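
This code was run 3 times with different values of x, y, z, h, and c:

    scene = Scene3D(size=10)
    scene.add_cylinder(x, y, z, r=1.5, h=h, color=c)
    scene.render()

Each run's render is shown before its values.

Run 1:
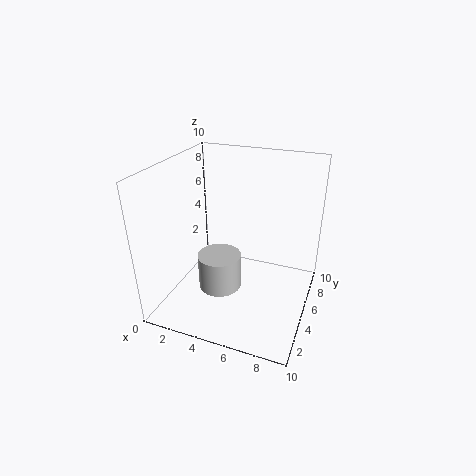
x = 4, y = 4, z = 1.5, h = 2.5, c = 'lightgray'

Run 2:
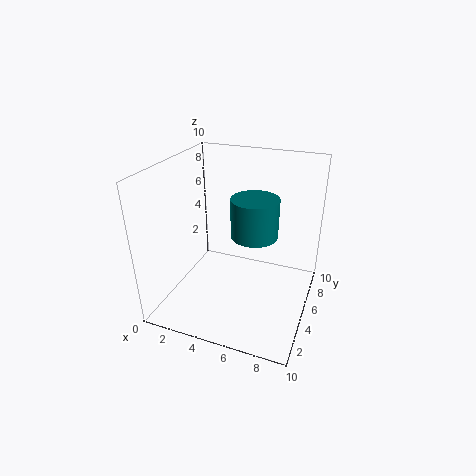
x = 6.5, y = 4, z = 6, h = 2.5, c = 'teal'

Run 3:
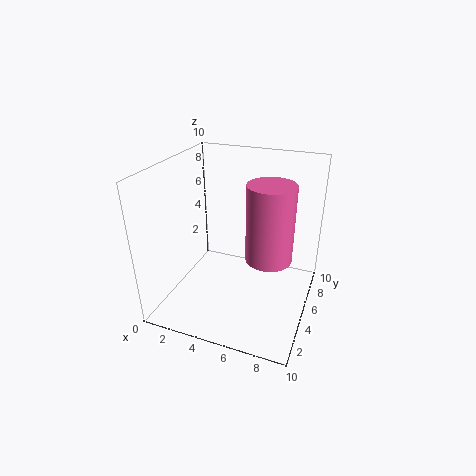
x = 7.5, y = 4, z = 4.5, h = 5, c = 'hotpink'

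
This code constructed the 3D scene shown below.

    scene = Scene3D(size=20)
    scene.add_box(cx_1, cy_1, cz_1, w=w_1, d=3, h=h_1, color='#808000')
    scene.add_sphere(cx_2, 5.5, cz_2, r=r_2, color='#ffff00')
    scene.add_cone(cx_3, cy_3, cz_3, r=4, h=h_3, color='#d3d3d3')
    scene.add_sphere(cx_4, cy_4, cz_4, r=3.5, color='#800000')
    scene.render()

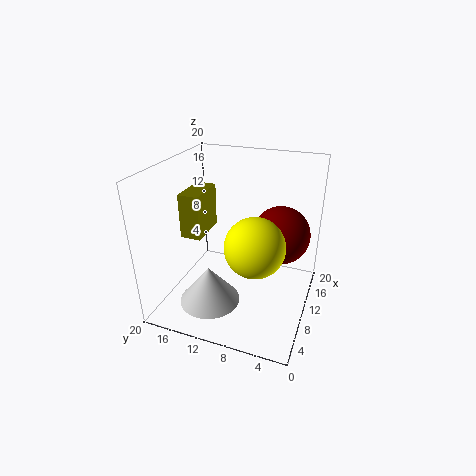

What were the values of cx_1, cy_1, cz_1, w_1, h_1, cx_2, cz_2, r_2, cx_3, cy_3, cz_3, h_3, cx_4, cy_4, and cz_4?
cx_1 = 9; cy_1 = 15.5; cz_1 = 9; w_1 = 6; h_1 = 6.5; cx_2 = 3.5; cz_2 = 13; r_2 = 3.5; cx_3 = 4.5; cy_3 = 12; cz_3 = 3; h_3 = 5; cx_4 = 7.5; cy_4 = 3.5; cz_4 = 13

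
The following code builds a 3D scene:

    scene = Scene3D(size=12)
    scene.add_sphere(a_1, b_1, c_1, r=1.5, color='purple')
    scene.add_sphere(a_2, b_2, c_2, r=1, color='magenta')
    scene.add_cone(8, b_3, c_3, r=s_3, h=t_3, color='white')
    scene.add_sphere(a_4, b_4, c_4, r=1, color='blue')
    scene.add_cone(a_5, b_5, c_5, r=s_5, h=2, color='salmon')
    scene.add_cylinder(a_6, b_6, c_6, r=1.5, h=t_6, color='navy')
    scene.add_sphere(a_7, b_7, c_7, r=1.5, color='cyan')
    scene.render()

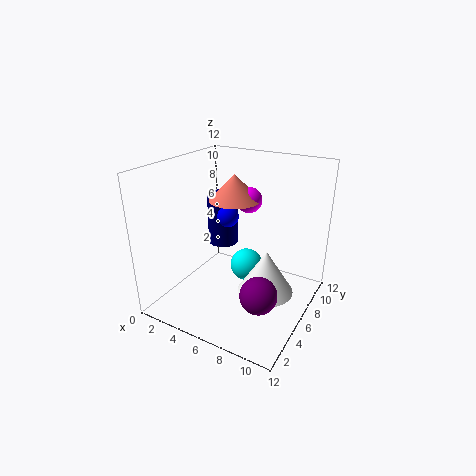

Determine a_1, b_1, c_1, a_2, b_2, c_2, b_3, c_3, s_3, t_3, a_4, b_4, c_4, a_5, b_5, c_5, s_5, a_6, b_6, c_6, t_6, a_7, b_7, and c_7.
a_1 = 9; b_1 = 4; c_1 = 2.5; a_2 = 7; b_2 = 6; c_2 = 9.5; b_3 = 7.5; c_3 = 0.5; s_3 = 2.5; t_3 = 4; a_4 = 3.5; b_4 = 8.5; c_4 = 6.5; a_5 = 6; b_5 = 5.5; c_5 = 9.5; s_5 = 2; a_6 = 2; b_6 = 10; c_6 = 3; t_6 = 5; a_7 = 5.5; b_7 = 8.5; c_7 = 2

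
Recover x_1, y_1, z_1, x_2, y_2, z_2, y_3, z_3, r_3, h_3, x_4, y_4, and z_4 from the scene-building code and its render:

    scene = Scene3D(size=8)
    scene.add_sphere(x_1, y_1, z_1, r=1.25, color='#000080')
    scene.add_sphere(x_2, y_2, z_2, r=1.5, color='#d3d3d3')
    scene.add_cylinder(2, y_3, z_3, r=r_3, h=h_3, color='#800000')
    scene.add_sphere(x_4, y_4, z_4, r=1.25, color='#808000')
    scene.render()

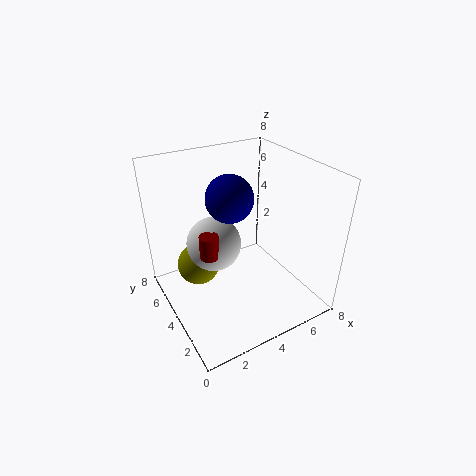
x_1 = 3.5, y_1 = 4, z_1 = 6.5, x_2 = 2.75, y_2 = 4.5, z_2 = 3.75, y_3 = 3.5, z_3 = 3.75, r_3 = 0.5, h_3 = 1.25, x_4 = 2.25, y_4 = 5.75, z_4 = 1.75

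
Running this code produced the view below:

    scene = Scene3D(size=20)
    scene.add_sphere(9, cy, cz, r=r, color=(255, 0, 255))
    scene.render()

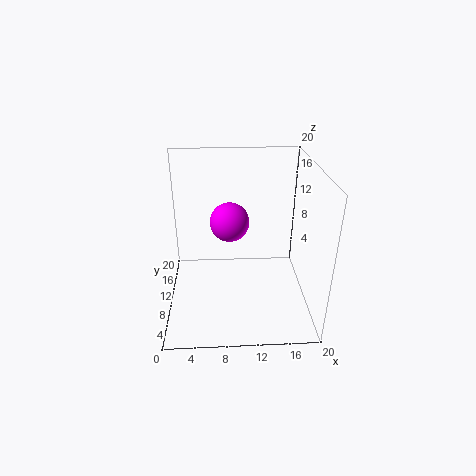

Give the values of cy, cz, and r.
cy = 15; cz = 10; r = 3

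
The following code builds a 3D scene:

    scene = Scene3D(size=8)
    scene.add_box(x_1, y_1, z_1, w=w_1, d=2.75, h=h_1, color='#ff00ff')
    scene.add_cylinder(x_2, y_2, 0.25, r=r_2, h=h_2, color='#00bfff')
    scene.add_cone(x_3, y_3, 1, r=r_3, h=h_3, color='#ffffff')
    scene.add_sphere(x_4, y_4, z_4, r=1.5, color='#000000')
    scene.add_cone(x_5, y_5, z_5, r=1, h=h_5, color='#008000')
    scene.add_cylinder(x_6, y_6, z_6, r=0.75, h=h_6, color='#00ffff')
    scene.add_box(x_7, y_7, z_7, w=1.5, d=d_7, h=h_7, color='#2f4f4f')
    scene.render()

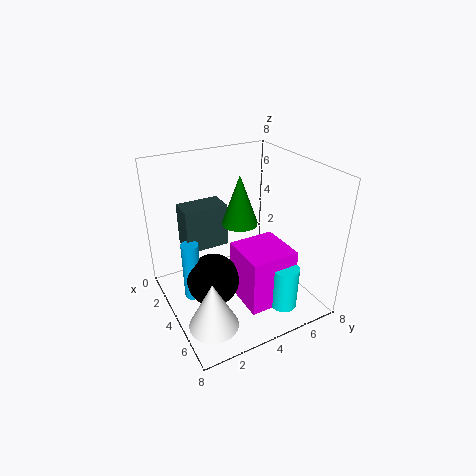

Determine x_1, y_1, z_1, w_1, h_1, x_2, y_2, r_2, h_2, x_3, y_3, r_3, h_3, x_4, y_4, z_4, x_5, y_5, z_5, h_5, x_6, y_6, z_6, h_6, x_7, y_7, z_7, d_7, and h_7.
x_1 = 3.5; y_1 = 3.75; z_1 = 0.25; w_1 = 2.75; h_1 = 3.25; x_2 = 3; y_2 = 1.5; r_2 = 0.5; h_2 = 3.5; x_3 = 6.5; y_3 = 1.25; r_3 = 1.25; h_3 = 2.5; x_4 = 3.75; y_4 = 2.5; z_4 = 1.5; x_5 = 3.75; y_5 = 4.25; z_5 = 4.75; h_5 = 2.75; x_6 = 6.25; y_6 = 5.75; z_6 = 0.25; h_6 = 2.5; x_7 = 1.25; y_7 = 1.5; z_7 = 3; d_7 = 2.5; h_7 = 2.5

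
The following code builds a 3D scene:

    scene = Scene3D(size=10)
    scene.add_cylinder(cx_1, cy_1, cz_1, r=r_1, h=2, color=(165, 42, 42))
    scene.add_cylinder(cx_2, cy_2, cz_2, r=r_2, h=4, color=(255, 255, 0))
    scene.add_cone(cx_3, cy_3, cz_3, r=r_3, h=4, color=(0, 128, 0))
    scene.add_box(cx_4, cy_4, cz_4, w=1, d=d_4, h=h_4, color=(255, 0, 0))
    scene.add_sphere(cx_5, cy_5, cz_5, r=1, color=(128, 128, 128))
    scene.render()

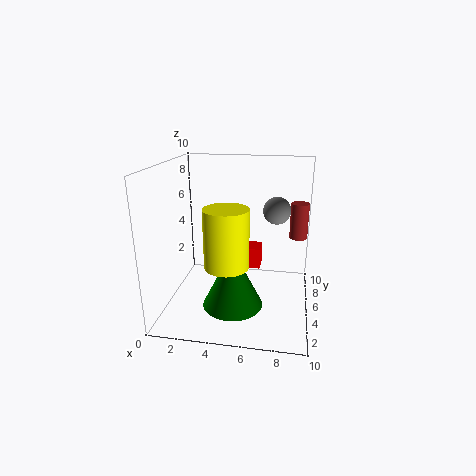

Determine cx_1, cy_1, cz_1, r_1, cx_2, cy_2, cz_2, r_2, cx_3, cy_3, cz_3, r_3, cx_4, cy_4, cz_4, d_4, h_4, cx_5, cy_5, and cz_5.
cx_1 = 9; cy_1 = 2; cz_1 = 6.5; r_1 = 0.5; cx_2 = 4.5; cy_2 = 3.5; cz_2 = 3.5; r_2 = 1.5; cx_3 = 5; cy_3 = 3; cz_3 = 1; r_3 = 2; cx_4 = 5.5; cy_4 = 5.5; cz_4 = 2.5; d_4 = 1.5; h_4 = 1.5; cx_5 = 7.5; cy_5 = 7; cz_5 = 6.5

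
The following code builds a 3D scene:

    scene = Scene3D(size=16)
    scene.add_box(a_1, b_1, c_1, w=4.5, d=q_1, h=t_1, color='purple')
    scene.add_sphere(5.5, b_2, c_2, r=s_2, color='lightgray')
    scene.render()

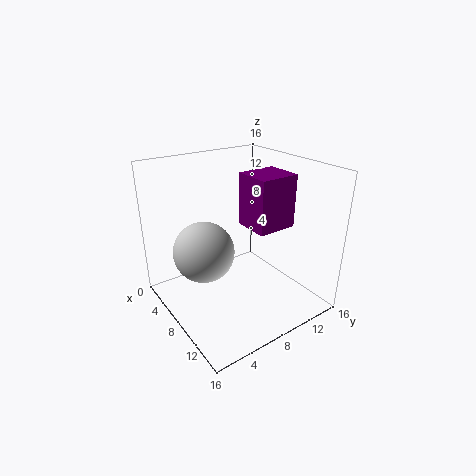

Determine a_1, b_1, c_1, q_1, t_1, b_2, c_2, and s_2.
a_1 = 4
b_1 = 11
c_1 = 7.5
q_1 = 5
t_1 = 6.5
b_2 = 5
c_2 = 6
s_2 = 3.5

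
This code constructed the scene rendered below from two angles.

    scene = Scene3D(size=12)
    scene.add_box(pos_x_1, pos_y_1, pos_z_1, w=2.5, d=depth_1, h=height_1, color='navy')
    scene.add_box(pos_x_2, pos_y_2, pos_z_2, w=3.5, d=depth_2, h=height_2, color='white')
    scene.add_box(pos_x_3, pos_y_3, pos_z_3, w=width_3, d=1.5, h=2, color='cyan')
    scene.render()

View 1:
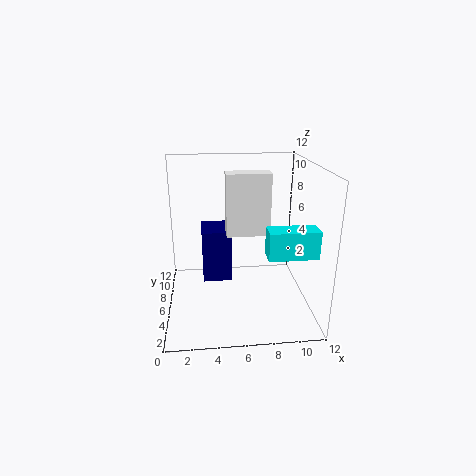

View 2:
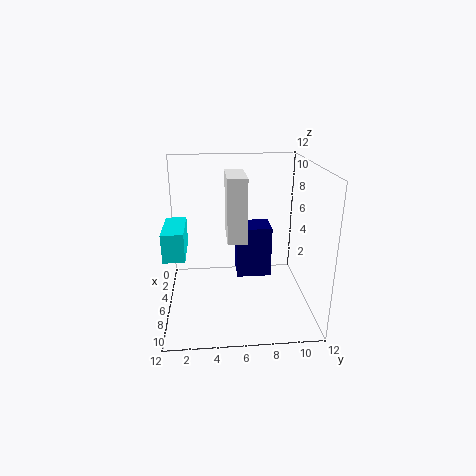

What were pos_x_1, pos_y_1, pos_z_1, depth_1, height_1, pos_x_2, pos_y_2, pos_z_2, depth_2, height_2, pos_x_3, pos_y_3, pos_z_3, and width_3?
pos_x_1 = 3
pos_y_1 = 6
pos_z_1 = 2
depth_1 = 3
height_1 = 4.5
pos_x_2 = 5
pos_y_2 = 5
pos_z_2 = 6.5
depth_2 = 1.5
height_2 = 5
pos_x_3 = 7.5
pos_y_3 = 0.5
pos_z_3 = 6.5
width_3 = 3.5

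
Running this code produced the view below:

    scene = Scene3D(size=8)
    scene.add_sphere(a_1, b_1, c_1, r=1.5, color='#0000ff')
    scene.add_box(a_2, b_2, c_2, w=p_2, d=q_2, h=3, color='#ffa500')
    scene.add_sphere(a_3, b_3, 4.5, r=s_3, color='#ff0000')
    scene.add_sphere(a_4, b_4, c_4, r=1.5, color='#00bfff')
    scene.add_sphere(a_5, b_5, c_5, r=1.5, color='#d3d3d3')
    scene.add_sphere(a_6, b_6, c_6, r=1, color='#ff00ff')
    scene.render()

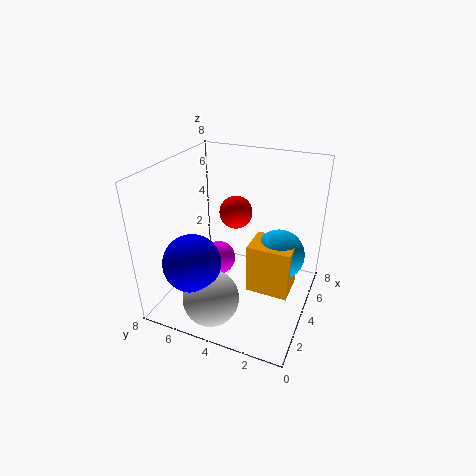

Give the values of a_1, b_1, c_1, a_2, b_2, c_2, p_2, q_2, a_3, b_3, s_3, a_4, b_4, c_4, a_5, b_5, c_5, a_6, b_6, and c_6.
a_1 = 1.5
b_1 = 5.5
c_1 = 3.5
a_2 = 4
b_2 = 1
c_2 = 0.5
p_2 = 2
q_2 = 2.5
a_3 = 6
b_3 = 5
s_3 = 1
a_4 = 5.5
b_4 = 2
c_4 = 2.5
a_5 = 1.5
b_5 = 4.5
c_5 = 1.5
a_6 = 4.5
b_6 = 5.5
c_6 = 2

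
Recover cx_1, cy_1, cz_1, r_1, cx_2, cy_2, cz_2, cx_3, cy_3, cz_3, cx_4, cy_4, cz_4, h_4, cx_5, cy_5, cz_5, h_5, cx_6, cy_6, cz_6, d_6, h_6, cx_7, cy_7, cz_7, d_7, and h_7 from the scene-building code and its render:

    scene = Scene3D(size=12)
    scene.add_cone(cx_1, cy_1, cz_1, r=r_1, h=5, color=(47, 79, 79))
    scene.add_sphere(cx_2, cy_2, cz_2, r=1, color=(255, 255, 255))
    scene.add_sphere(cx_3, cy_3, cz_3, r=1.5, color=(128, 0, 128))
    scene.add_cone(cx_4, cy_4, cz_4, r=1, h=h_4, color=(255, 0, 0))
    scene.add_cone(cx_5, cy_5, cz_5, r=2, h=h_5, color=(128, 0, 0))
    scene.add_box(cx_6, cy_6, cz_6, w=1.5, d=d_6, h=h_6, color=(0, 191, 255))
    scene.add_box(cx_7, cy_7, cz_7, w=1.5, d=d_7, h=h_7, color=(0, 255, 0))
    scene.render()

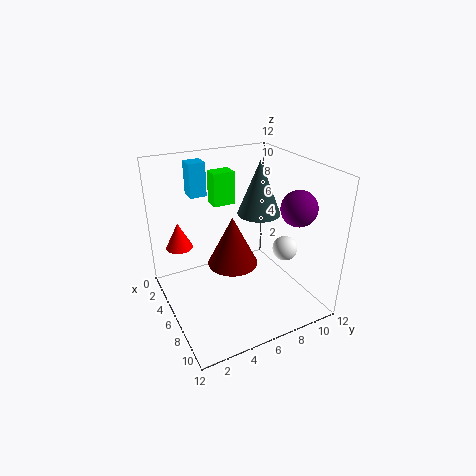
cx_1 = 3.5; cy_1 = 9.5; cz_1 = 6.5; r_1 = 2; cx_2 = 8.5; cy_2 = 9; cz_2 = 5.5; cx_3 = 8; cy_3 = 10.5; cz_3 = 8.5; cx_4 = 6; cy_4 = 1; cz_4 = 6.5; h_4 = 2; cx_5 = 7; cy_5 = 5; cz_5 = 4.5; h_5 = 4; cx_6 = 0.5; cy_6 = 3.5; cz_6 = 8.5; d_6 = 1.5; h_6 = 3; cx_7 = 1; cy_7 = 5.5; cz_7 = 7.5; d_7 = 2; h_7 = 3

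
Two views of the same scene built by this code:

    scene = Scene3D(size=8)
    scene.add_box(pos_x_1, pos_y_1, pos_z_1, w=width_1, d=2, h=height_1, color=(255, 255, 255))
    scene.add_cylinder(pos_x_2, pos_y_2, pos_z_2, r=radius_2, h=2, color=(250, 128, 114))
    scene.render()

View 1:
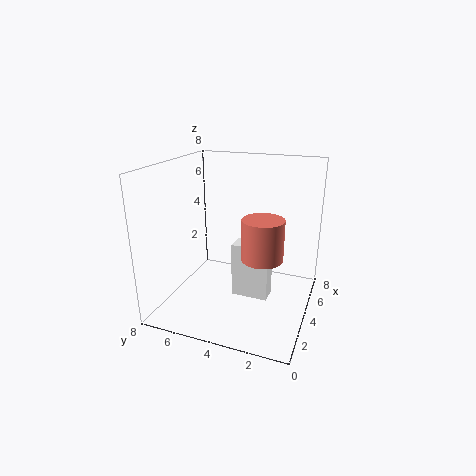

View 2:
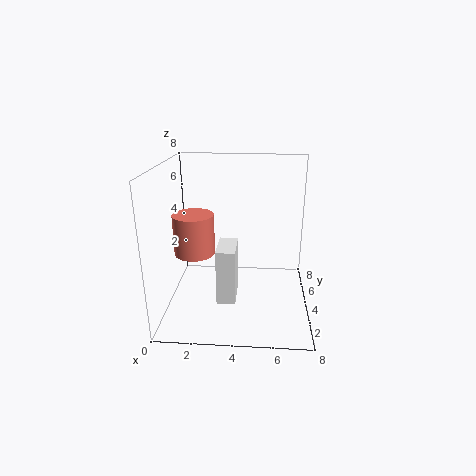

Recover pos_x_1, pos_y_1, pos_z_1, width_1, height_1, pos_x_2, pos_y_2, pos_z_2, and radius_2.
pos_x_1 = 3, pos_y_1 = 2, pos_z_1 = 1, width_1 = 1, height_1 = 3, pos_x_2 = 2, pos_y_2 = 2, pos_z_2 = 4, radius_2 = 1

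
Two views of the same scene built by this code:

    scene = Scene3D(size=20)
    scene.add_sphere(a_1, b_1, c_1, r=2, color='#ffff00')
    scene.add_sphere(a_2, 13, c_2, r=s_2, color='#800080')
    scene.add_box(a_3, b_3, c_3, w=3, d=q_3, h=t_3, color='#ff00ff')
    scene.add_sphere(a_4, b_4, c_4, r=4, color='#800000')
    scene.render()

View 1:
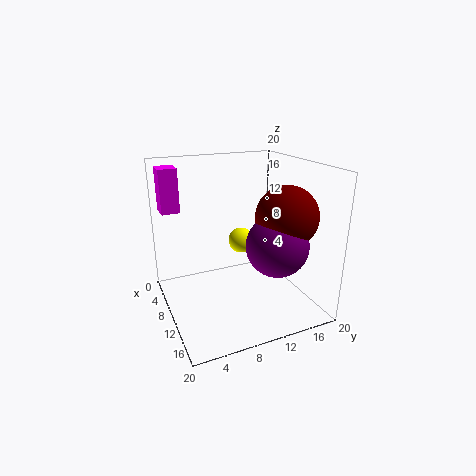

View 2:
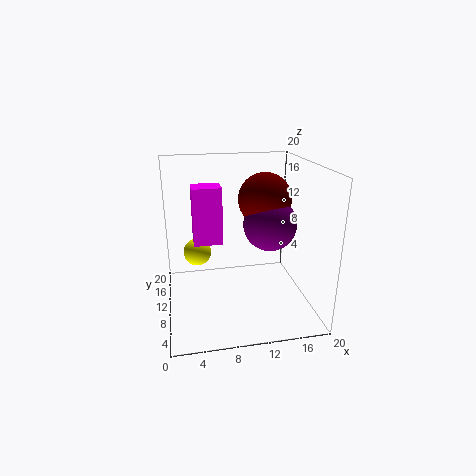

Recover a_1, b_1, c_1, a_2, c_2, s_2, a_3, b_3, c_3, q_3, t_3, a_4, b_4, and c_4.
a_1 = 4.5; b_1 = 13; c_1 = 7; a_2 = 15.5; c_2 = 10.5; s_2 = 4; a_3 = 3.5; b_3 = 0.5; c_3 = 13.5; q_3 = 2.5; t_3 = 6; a_4 = 15; b_4 = 14.5; c_4 = 14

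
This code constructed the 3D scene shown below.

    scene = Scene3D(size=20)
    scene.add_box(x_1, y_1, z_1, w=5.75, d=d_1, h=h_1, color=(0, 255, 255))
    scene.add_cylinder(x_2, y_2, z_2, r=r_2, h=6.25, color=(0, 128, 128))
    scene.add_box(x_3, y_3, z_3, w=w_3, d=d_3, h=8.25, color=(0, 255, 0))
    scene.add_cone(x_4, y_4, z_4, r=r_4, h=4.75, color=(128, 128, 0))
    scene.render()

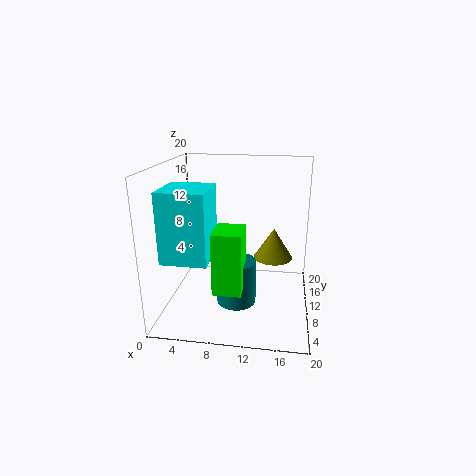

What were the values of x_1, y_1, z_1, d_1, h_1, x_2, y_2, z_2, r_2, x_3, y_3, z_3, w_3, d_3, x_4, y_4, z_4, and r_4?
x_1 = 1.75
y_1 = 1.75
z_1 = 9.25
d_1 = 6.25
h_1 = 8.75
x_2 = 10
y_2 = 8.5
z_2 = 1
r_2 = 2.75
x_3 = 7.5
y_3 = 4
z_3 = 4.25
w_3 = 3.75
d_3 = 4.75
x_4 = 14.75
y_4 = 15.25
z_4 = 5
r_4 = 3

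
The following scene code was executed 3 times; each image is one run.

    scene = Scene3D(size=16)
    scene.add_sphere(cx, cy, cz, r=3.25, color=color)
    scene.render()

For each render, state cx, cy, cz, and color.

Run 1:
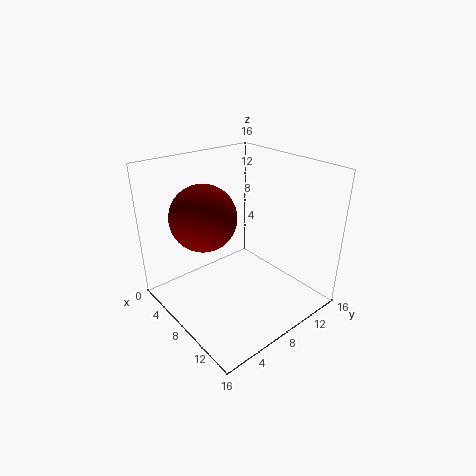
cx = 8.5
cy = 3.25
cz = 12
color = 'maroon'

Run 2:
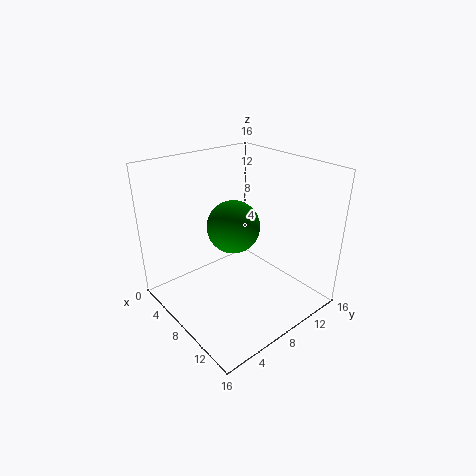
cx = 4.75
cy = 10
cz = 7.5
color = 'green'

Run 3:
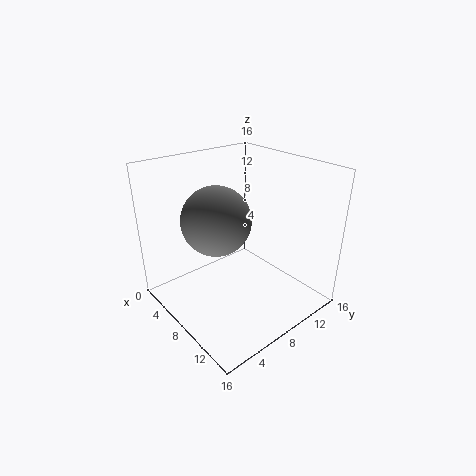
cx = 10.25
cy = 3.5
cz = 12.25
color = 'gray'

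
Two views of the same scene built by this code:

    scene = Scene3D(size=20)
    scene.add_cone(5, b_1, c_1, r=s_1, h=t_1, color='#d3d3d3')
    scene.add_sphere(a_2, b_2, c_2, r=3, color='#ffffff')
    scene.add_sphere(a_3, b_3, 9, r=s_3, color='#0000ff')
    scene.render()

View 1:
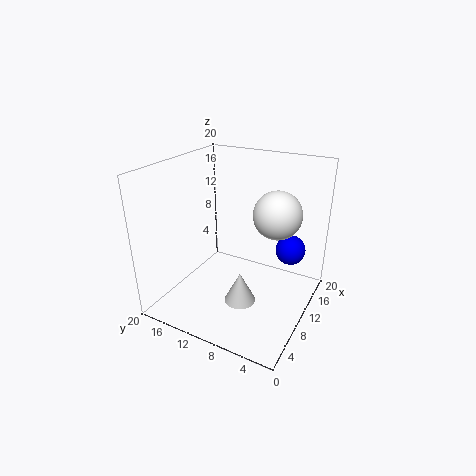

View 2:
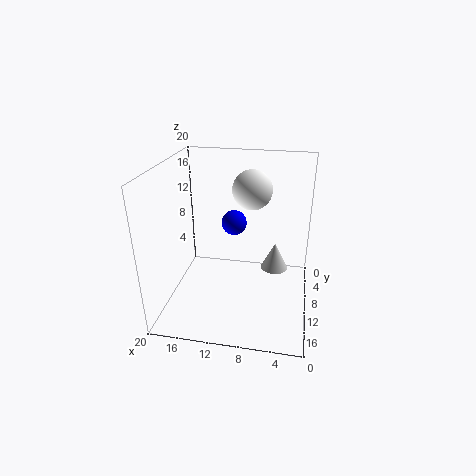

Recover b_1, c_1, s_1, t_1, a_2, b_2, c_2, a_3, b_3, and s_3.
b_1 = 7; c_1 = 4; s_1 = 2; t_1 = 4; a_2 = 9; b_2 = 4; c_2 = 15; a_3 = 12; b_3 = 3; s_3 = 2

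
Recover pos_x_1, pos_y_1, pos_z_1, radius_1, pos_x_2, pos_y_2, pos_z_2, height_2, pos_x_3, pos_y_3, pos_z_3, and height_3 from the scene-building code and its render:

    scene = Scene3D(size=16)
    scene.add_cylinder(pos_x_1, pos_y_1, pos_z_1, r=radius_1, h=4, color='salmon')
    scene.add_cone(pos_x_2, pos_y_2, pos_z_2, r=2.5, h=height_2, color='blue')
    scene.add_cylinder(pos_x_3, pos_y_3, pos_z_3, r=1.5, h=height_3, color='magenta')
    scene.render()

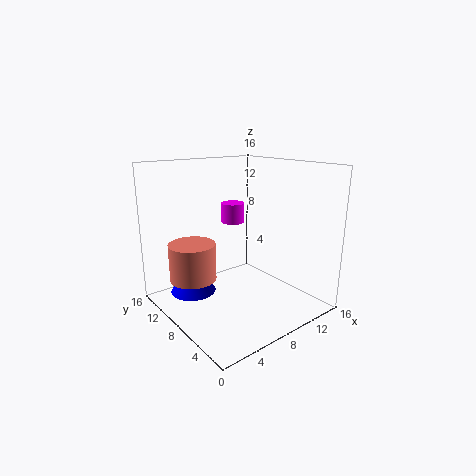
pos_x_1 = 3, pos_y_1 = 9.5, pos_z_1 = 4, radius_1 = 2.5, pos_x_2 = 3.5, pos_y_2 = 10.5, pos_z_2 = 2, height_2 = 3.5, pos_x_3 = 11.5, pos_y_3 = 13.5, pos_z_3 = 8, height_3 = 2.5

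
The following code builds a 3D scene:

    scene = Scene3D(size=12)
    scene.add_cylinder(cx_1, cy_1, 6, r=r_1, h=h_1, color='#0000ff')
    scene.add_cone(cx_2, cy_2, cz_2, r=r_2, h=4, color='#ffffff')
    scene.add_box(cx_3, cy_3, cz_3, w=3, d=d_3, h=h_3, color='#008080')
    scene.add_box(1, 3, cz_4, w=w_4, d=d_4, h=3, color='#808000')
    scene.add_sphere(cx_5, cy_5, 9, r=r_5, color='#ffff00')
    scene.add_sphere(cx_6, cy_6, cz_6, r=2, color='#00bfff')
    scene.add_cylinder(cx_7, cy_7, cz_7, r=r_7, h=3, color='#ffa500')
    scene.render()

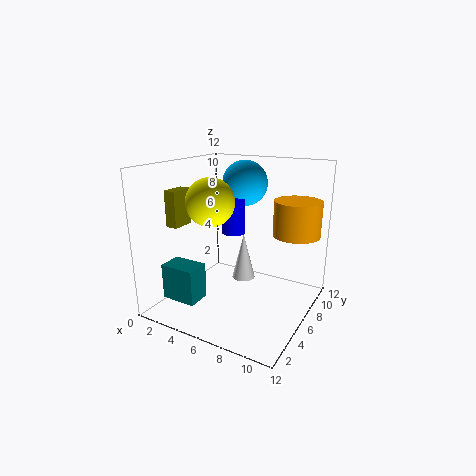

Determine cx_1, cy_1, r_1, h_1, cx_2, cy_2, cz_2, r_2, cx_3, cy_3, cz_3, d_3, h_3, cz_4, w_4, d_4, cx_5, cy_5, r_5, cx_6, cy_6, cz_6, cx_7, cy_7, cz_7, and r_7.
cx_1 = 5; cy_1 = 7; r_1 = 1; h_1 = 3; cx_2 = 6; cy_2 = 7; cz_2 = 2; r_2 = 1; cx_3 = 1; cy_3 = 2; cz_3 = 1; d_3 = 2; h_3 = 3; cz_4 = 7; w_4 = 1; d_4 = 2; cx_5 = 4; cy_5 = 5; r_5 = 2; cx_6 = 5; cy_6 = 9; cz_6 = 10; cx_7 = 10; cy_7 = 9; cz_7 = 6; r_7 = 2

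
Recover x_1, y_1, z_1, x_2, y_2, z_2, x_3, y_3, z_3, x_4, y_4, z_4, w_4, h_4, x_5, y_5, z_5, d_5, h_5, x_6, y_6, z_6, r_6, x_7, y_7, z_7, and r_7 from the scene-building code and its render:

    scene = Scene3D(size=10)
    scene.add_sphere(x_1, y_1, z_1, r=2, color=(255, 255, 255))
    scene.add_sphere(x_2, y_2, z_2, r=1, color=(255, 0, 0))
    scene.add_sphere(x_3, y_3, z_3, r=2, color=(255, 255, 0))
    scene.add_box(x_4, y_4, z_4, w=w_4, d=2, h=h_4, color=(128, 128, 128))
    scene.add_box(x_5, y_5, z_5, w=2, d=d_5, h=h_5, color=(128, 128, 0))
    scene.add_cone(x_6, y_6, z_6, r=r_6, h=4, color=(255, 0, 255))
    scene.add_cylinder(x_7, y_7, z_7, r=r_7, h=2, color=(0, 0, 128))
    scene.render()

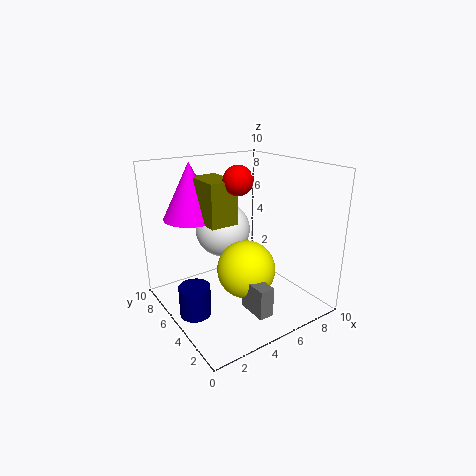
x_1 = 5, y_1 = 7, z_1 = 5, x_2 = 5, y_2 = 5, z_2 = 9, x_3 = 5, y_3 = 4, z_3 = 3, x_4 = 4, y_4 = 1, z_4 = 1, w_4 = 1, h_4 = 2, x_5 = 3, y_5 = 5, z_5 = 6, d_5 = 3, h_5 = 3, x_6 = 3, y_6 = 8, z_6 = 6, r_6 = 2, x_7 = 1, y_7 = 4, z_7 = 1, r_7 = 1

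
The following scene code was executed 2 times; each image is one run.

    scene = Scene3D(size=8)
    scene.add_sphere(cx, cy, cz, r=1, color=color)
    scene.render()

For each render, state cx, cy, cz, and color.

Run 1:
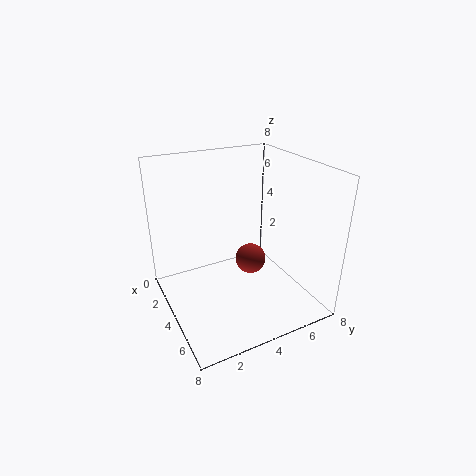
cx = 2; cy = 6; cz = 1; color = 'brown'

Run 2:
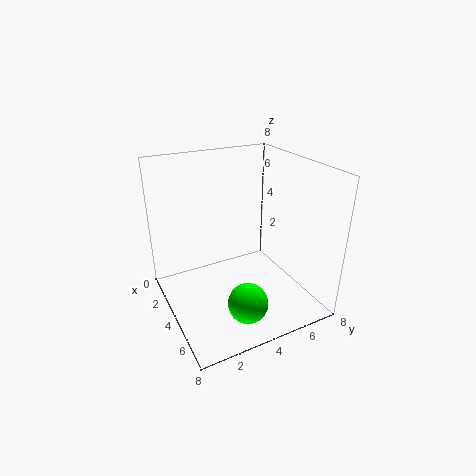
cx = 7; cy = 3; cz = 2; color = 'lime'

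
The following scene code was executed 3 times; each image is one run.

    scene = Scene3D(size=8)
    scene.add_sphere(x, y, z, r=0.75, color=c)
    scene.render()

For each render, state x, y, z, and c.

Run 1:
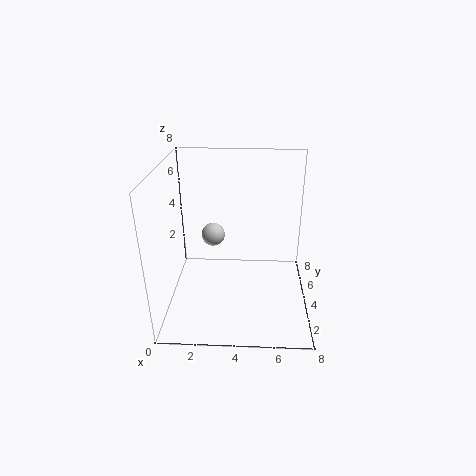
x = 2.25, y = 6.75, z = 2.75, c = 'lightgray'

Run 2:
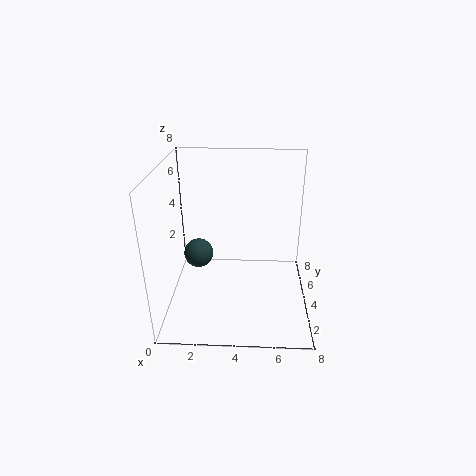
x = 2, y = 2.75, z = 3.75, c = 'darkslategray'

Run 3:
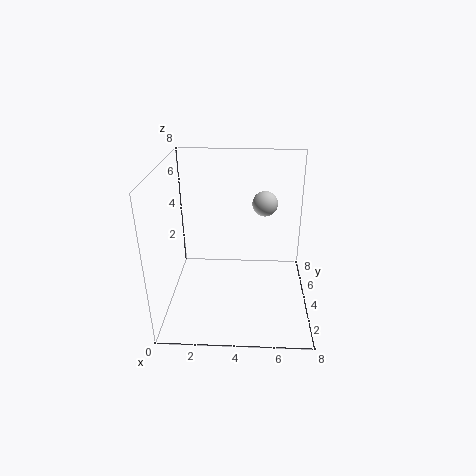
x = 5.5, y = 6, z = 5.25, c = 'lightgray'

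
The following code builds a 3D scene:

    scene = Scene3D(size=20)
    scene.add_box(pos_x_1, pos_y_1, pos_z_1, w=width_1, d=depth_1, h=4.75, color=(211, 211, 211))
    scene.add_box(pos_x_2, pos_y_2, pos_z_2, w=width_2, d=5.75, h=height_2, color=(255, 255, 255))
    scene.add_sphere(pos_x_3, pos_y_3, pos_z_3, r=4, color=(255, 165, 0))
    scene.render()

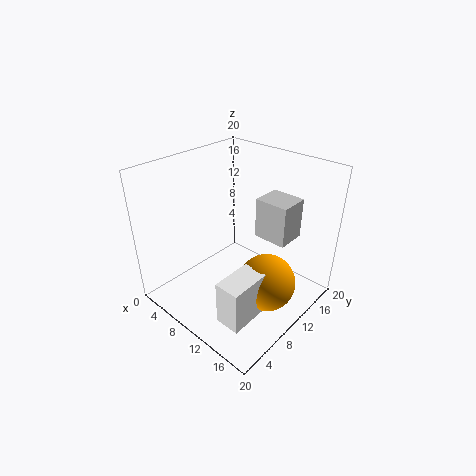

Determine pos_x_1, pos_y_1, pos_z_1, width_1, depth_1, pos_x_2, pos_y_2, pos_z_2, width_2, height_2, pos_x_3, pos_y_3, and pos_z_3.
pos_x_1 = 14.75
pos_y_1 = 7.75
pos_z_1 = 13.5
width_1 = 4
depth_1 = 3.5
pos_x_2 = 12.5
pos_y_2 = 3
pos_z_2 = 1.25
width_2 = 3.5
height_2 = 6.25
pos_x_3 = 14.75
pos_y_3 = 10.75
pos_z_3 = 4.25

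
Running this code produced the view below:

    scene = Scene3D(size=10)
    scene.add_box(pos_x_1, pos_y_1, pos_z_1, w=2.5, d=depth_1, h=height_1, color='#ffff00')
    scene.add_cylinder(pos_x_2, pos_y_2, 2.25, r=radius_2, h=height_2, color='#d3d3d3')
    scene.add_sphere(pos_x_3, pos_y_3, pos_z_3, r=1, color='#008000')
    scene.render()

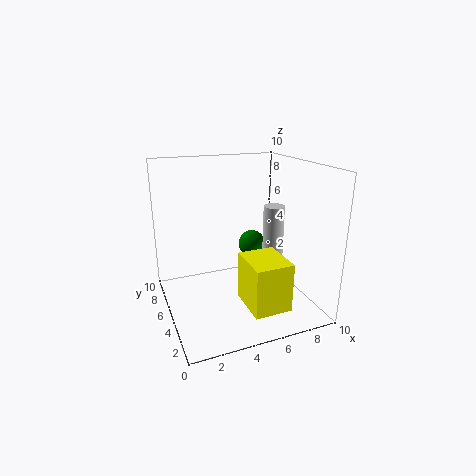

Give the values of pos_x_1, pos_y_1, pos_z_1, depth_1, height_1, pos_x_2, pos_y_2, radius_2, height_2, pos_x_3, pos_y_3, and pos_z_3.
pos_x_1 = 4.5
pos_y_1 = 0.75
pos_z_1 = 1.25
depth_1 = 3
height_1 = 3.25
pos_x_2 = 7.75
pos_y_2 = 5
radius_2 = 0.75
height_2 = 4.75
pos_x_3 = 6.75
pos_y_3 = 6.5
pos_z_3 = 3.75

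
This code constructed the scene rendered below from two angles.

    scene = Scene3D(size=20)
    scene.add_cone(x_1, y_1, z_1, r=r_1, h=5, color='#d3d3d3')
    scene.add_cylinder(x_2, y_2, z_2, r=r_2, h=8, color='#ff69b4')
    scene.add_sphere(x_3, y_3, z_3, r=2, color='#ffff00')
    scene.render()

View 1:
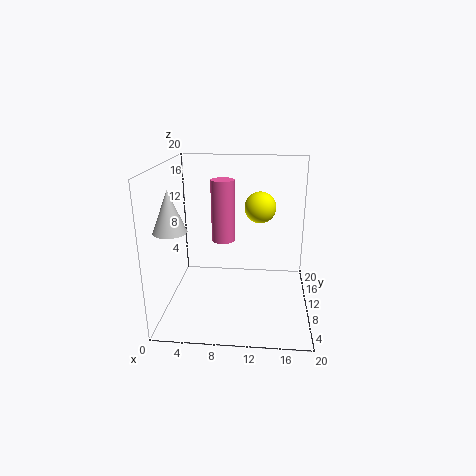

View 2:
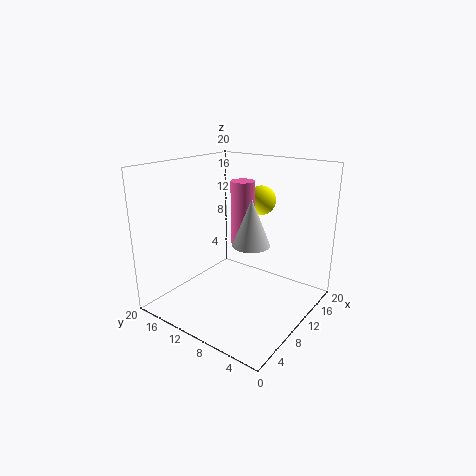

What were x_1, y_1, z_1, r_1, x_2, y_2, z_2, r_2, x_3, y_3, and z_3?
x_1 = 2.75
y_1 = 3
z_1 = 13.25
r_1 = 2
x_2 = 8.25
y_2 = 8
z_2 = 10.5
r_2 = 1.5
x_3 = 13
y_3 = 8.25
z_3 = 15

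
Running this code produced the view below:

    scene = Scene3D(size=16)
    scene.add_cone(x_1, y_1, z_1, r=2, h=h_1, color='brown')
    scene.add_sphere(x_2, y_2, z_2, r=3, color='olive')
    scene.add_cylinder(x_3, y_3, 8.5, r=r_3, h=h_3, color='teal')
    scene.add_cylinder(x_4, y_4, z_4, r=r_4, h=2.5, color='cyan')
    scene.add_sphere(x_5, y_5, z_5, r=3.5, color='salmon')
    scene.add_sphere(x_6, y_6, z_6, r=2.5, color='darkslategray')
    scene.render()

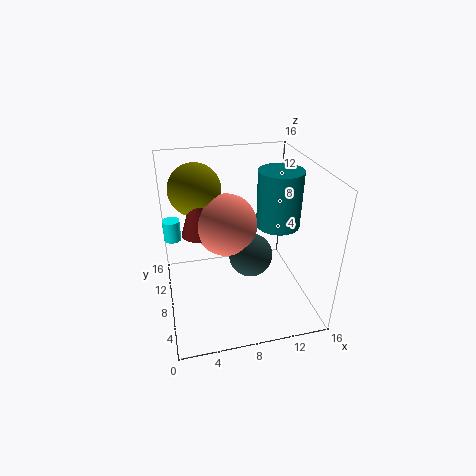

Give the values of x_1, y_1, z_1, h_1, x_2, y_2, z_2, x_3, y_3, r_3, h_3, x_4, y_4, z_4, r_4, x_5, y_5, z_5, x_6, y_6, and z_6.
x_1 = 4
y_1 = 10
z_1 = 8
h_1 = 6.5
x_2 = 4
y_2 = 12
z_2 = 12.5
x_3 = 13
y_3 = 9
r_3 = 2.5
h_3 = 6.5
x_4 = 1
y_4 = 12
z_4 = 6.5
r_4 = 1
x_5 = 7
y_5 = 9.5
z_5 = 9
x_6 = 9.5
y_6 = 8
z_6 = 5.5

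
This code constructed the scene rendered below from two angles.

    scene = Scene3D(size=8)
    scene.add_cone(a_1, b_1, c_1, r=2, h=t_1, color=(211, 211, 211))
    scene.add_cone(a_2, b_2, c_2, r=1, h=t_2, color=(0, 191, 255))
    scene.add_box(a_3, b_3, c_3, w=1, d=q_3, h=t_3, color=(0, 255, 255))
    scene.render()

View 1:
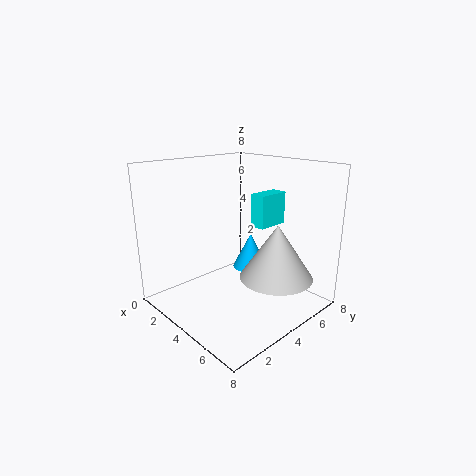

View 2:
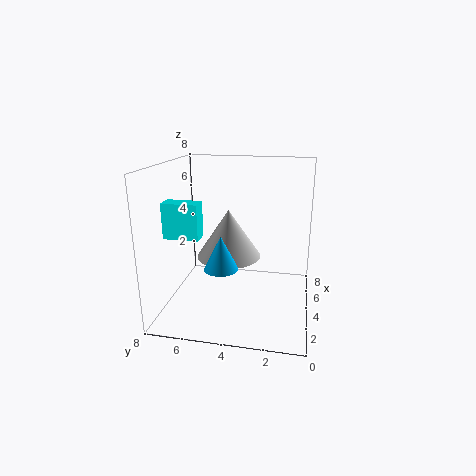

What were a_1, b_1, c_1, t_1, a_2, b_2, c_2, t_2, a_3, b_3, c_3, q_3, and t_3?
a_1 = 6; b_1 = 5; c_1 = 2; t_1 = 3; a_2 = 4; b_2 = 5; c_2 = 2; t_2 = 2; a_3 = 3; b_3 = 6; c_3 = 4; q_3 = 2; t_3 = 2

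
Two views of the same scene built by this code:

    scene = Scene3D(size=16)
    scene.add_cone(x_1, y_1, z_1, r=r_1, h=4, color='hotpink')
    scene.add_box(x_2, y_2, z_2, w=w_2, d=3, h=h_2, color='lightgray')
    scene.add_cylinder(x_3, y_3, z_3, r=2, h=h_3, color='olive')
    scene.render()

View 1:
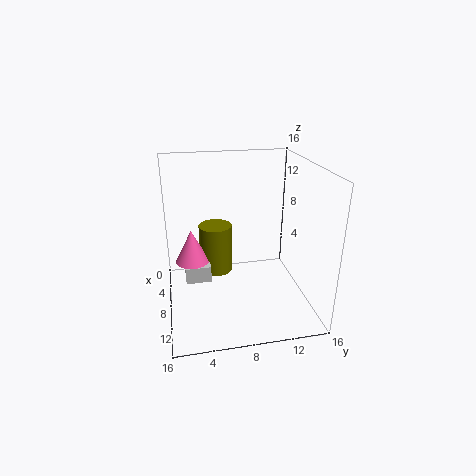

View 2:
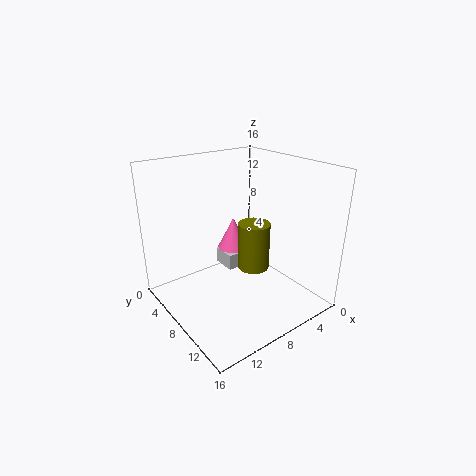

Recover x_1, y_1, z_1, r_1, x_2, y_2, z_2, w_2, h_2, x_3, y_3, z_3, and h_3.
x_1 = 5; y_1 = 3; z_1 = 4; r_1 = 2; x_2 = 3; y_2 = 2; z_2 = 2; w_2 = 4; h_2 = 2; x_3 = 4; y_3 = 6; z_3 = 2; h_3 = 6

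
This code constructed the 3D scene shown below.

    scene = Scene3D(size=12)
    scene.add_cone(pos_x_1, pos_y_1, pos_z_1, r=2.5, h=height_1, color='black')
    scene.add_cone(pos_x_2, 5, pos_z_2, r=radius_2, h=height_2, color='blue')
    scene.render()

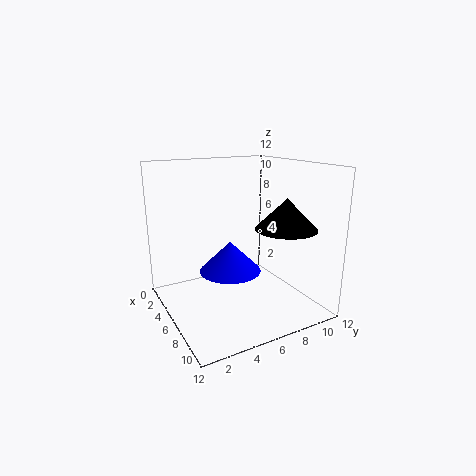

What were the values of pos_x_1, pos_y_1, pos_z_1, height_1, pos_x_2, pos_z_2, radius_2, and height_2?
pos_x_1 = 8.5; pos_y_1 = 9; pos_z_1 = 7; height_1 = 2.5; pos_x_2 = 6.5; pos_z_2 = 3.5; radius_2 = 2.5; height_2 = 2.5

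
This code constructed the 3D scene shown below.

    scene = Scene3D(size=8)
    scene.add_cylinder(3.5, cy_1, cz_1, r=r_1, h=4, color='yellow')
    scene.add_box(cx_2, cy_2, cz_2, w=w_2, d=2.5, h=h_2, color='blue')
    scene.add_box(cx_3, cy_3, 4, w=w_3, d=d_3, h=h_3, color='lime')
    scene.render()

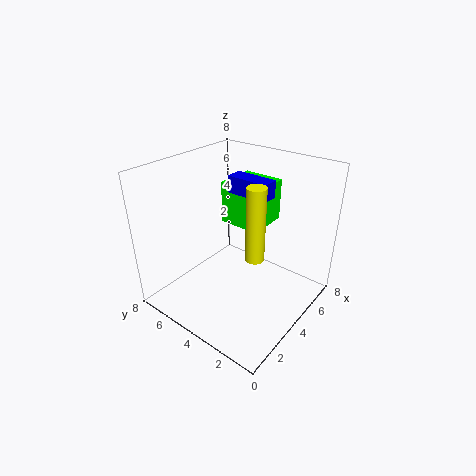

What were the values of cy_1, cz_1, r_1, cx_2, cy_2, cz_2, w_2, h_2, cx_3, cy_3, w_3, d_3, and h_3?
cy_1 = 2.5; cz_1 = 3.5; r_1 = 0.5; cx_2 = 5; cy_2 = 3; cz_2 = 6; w_2 = 1; h_2 = 1; cx_3 = 5; cy_3 = 3.5; w_3 = 2.5; d_3 = 2.5; h_3 = 2.5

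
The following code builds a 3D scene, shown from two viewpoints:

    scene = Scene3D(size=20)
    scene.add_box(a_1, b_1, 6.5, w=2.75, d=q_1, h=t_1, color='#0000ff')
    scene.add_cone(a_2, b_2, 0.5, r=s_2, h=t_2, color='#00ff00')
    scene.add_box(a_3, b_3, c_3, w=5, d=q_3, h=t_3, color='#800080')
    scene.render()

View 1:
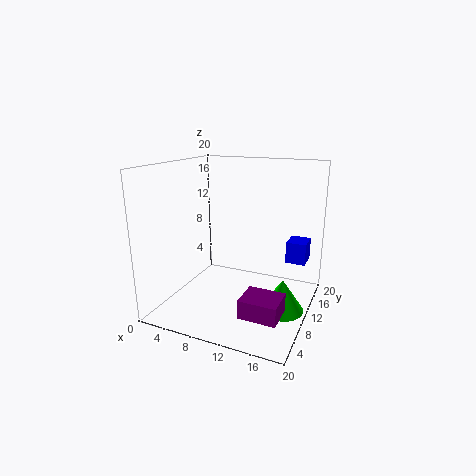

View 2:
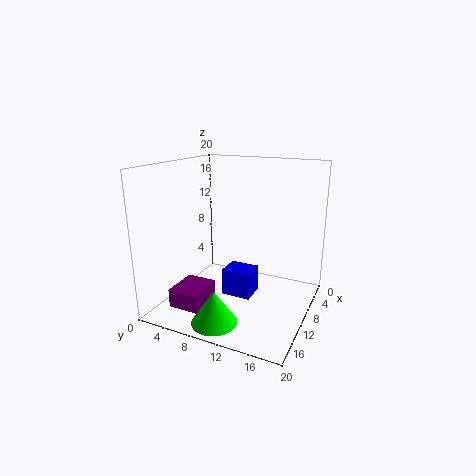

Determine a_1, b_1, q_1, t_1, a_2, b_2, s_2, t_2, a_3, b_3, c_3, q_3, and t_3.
a_1 = 16.25
b_1 = 12.25
q_1 = 3.25
t_1 = 3
a_2 = 16.75
b_2 = 9.75
s_2 = 3
t_2 = 4.5
a_3 = 12.75
b_3 = 3.5
c_3 = 1.75
q_3 = 4.25
t_3 = 2.5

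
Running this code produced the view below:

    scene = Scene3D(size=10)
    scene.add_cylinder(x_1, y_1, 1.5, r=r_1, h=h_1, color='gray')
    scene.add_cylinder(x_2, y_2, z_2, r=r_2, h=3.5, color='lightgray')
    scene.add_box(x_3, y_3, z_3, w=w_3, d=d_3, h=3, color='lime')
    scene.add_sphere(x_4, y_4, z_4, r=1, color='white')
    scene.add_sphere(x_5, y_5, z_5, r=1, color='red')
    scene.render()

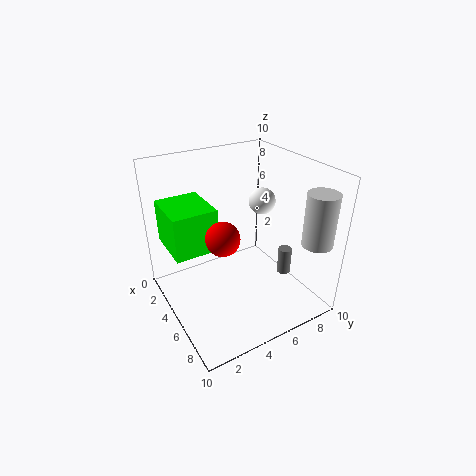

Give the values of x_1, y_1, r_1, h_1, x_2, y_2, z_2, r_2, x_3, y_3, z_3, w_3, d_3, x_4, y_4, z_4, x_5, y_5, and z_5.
x_1 = 6; y_1 = 8.5; r_1 = 0.5; h_1 = 2; x_2 = 9; y_2 = 8.5; z_2 = 5.5; r_2 = 1; x_3 = 1.5; y_3 = 0.5; z_3 = 4.5; w_3 = 3.5; d_3 = 3; x_4 = 3.5; y_4 = 8; z_4 = 6.5; x_5 = 7.5; y_5 = 2.5; z_5 = 7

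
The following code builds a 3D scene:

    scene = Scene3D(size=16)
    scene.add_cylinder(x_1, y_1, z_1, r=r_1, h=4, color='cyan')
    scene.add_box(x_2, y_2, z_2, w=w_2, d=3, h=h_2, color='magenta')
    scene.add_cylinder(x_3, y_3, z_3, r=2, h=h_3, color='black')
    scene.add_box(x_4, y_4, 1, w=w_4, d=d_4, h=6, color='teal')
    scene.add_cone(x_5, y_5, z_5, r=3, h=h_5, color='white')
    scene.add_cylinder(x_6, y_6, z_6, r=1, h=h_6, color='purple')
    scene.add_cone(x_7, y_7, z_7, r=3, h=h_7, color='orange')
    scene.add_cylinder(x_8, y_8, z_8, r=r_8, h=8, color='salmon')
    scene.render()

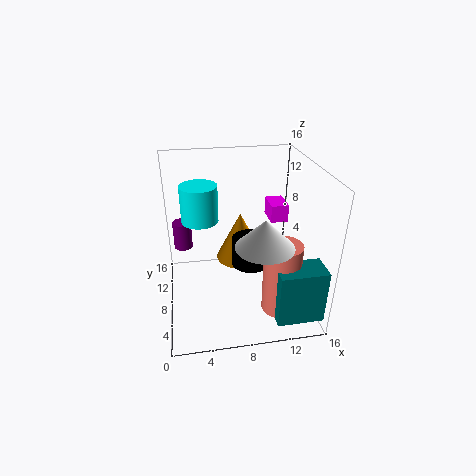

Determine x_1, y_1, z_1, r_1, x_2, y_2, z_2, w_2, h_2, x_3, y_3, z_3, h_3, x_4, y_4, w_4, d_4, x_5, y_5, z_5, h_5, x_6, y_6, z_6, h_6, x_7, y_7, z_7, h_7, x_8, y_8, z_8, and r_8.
x_1 = 4; y_1 = 9; z_1 = 10; r_1 = 2; x_2 = 12; y_2 = 9; z_2 = 9; w_2 = 2; h_2 = 2; x_3 = 9; y_3 = 6; z_3 = 6; h_3 = 3; x_4 = 11; y_4 = 1; w_4 = 5; d_4 = 3; x_5 = 10; y_5 = 4; z_5 = 9; h_5 = 3; x_6 = 2; y_6 = 9; z_6 = 7; h_6 = 3; x_7 = 9; y_7 = 12; z_7 = 3; h_7 = 6; x_8 = 12; y_8 = 4; z_8 = 1; r_8 = 2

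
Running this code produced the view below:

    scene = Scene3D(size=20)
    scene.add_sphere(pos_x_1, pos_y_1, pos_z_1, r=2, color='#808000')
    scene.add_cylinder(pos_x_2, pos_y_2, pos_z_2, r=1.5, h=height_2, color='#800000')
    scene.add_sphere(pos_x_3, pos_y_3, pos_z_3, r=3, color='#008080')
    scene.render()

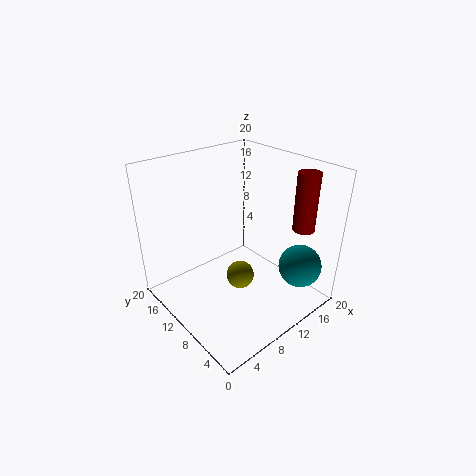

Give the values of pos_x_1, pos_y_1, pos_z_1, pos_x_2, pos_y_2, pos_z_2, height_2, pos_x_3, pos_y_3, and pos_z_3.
pos_x_1 = 10; pos_y_1 = 9.5; pos_z_1 = 4; pos_x_2 = 16.5; pos_y_2 = 4; pos_z_2 = 11.5; height_2 = 8; pos_x_3 = 16; pos_y_3 = 3.5; pos_z_3 = 6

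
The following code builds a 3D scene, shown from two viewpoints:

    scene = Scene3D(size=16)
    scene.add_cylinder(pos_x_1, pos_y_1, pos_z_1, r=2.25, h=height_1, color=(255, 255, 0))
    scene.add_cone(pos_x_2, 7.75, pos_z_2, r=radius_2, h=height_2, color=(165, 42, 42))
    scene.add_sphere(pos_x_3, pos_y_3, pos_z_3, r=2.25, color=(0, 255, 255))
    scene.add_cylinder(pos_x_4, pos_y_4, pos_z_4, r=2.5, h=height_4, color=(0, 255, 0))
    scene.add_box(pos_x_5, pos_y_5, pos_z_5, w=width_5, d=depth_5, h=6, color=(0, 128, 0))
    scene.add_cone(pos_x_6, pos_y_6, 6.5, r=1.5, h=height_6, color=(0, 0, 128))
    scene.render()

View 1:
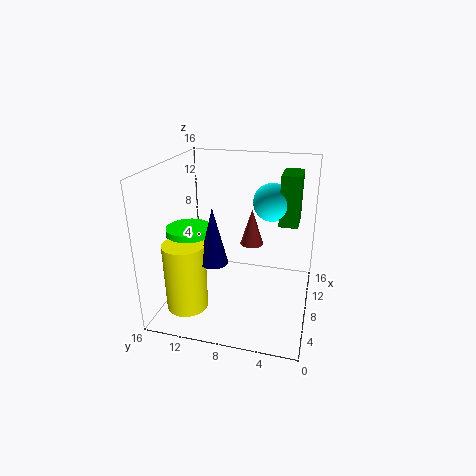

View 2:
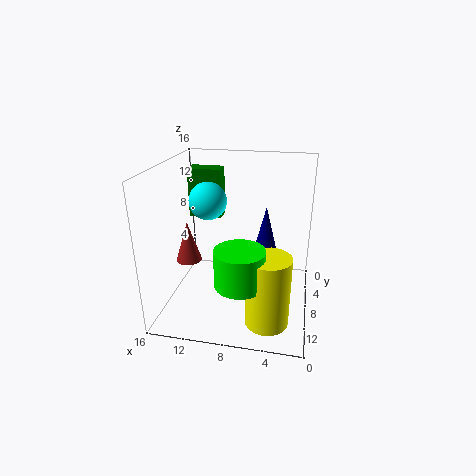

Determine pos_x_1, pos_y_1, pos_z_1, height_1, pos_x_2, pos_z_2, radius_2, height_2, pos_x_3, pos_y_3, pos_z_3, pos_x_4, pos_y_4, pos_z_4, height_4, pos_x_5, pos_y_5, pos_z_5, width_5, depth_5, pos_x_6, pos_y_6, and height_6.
pos_x_1 = 4, pos_y_1 = 12.75, pos_z_1 = 1, height_1 = 7.5, pos_x_2 = 14, pos_z_2 = 4.5, radius_2 = 1.5, height_2 = 4.75, pos_x_3 = 12.25, pos_y_3 = 5, pos_z_3 = 11, pos_x_4 = 6.75, pos_y_4 = 13.25, pos_z_4 = 5.5, height_4 = 3.75, pos_x_5 = 11, pos_y_5 = 1.75, pos_z_5 = 8.5, width_5 = 4, depth_5 = 2.25, pos_x_6 = 4.75, pos_y_6 = 9.75, height_6 = 6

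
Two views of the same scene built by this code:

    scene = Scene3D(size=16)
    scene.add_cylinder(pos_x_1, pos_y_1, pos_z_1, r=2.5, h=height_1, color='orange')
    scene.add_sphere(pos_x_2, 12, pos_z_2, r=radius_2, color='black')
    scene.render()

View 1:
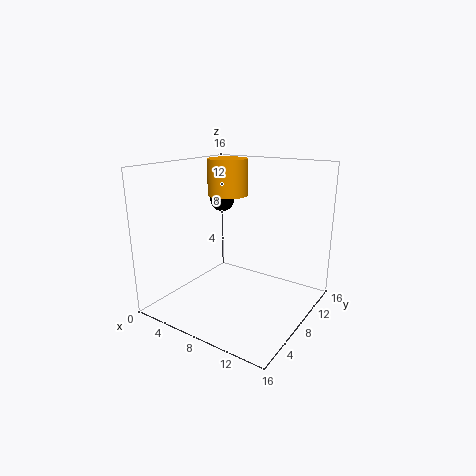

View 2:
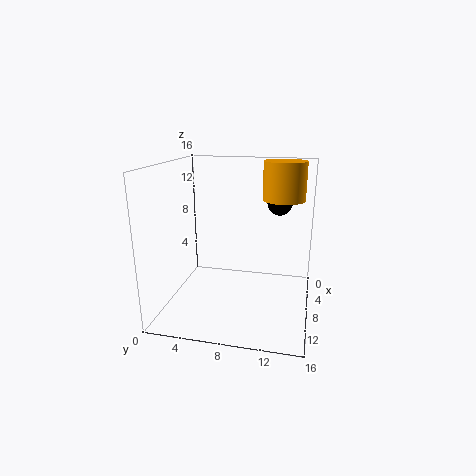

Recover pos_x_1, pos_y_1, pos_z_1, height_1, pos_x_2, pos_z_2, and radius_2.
pos_x_1 = 3.5
pos_y_1 = 12.5
pos_z_1 = 11.5
height_1 = 4.5
pos_x_2 = 3
pos_z_2 = 11
radius_2 = 1.5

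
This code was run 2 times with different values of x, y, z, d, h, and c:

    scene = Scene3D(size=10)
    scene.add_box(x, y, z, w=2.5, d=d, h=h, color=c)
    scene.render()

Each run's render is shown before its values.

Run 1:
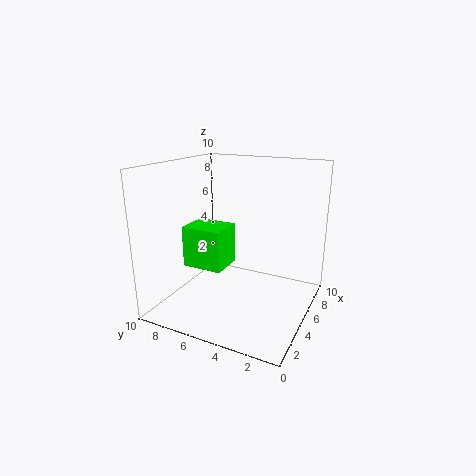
x = 4, y = 6, z = 2.5, d = 3, h = 3, c = 'lime'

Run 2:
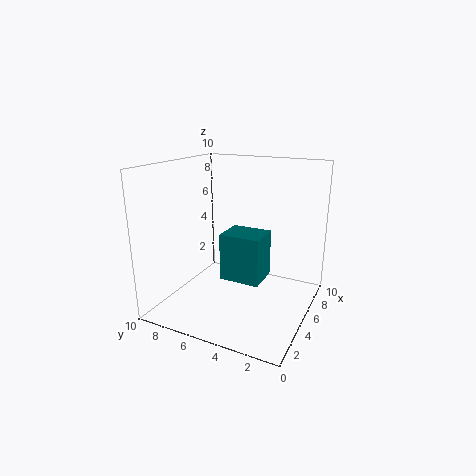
x = 5, y = 3.5, z = 1.5, d = 3, h = 3.5, c = 'teal'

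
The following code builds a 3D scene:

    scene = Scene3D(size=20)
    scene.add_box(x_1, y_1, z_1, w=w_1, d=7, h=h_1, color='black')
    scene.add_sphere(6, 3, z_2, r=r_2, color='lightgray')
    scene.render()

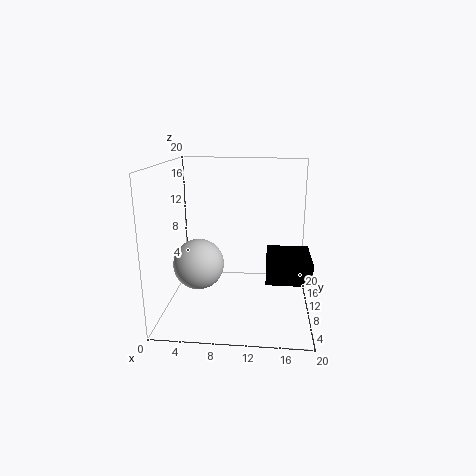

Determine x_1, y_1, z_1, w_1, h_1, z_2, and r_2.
x_1 = 14
y_1 = 6
z_1 = 5
w_1 = 6
h_1 = 3
z_2 = 9
r_2 = 3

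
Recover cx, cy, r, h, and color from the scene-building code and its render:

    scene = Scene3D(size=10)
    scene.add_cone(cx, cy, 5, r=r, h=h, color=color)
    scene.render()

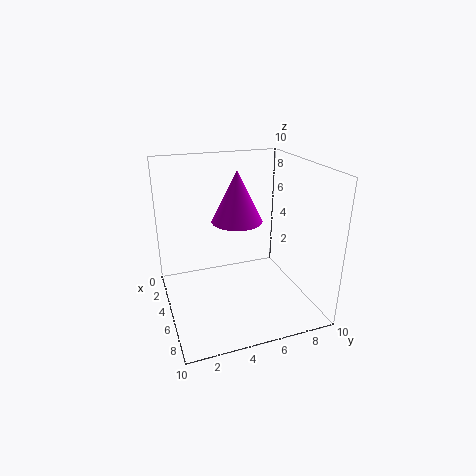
cx = 2, cy = 6, r = 2, h = 4, color = 'magenta'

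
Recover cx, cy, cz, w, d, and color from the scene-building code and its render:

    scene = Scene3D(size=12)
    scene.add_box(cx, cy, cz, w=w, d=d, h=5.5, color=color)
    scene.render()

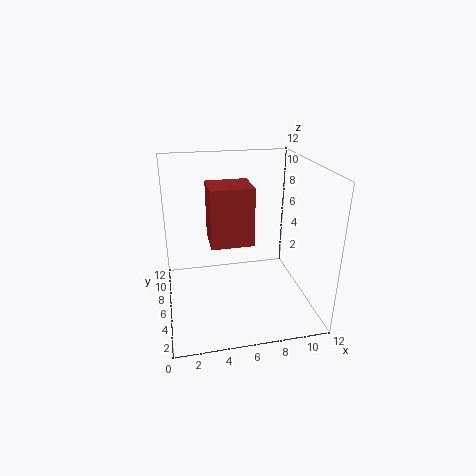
cx = 4; cy = 8; cz = 4; w = 4; d = 3.5; color = 'brown'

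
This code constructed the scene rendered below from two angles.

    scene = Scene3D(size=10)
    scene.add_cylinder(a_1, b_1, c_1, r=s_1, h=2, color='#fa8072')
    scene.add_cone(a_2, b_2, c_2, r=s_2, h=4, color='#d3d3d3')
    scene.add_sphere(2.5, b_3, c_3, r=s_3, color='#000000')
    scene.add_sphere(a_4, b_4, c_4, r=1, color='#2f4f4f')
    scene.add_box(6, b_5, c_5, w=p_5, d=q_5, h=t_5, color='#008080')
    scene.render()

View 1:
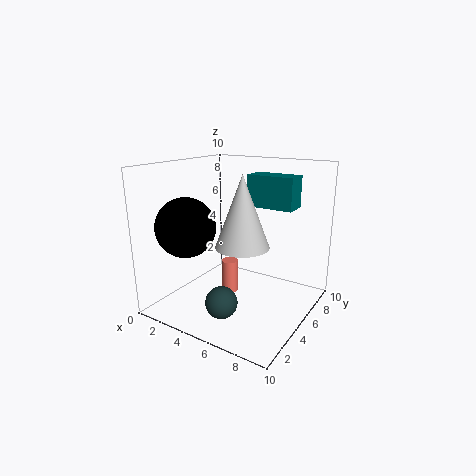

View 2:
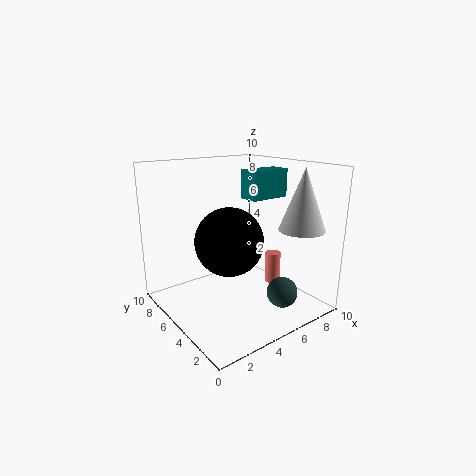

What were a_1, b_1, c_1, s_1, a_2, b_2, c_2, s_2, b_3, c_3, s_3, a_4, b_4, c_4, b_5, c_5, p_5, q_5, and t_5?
a_1 = 6, b_1 = 2.5, c_1 = 2.5, s_1 = 0.5, a_2 = 7.5, b_2 = 1.5, c_2 = 6, s_2 = 1.5, b_3 = 2.5, c_3 = 6, s_3 = 2, a_4 = 6, b_4 = 1.5, c_4 = 2, b_5 = 4.5, c_5 = 7.5, p_5 = 3, q_5 = 1.5, t_5 = 2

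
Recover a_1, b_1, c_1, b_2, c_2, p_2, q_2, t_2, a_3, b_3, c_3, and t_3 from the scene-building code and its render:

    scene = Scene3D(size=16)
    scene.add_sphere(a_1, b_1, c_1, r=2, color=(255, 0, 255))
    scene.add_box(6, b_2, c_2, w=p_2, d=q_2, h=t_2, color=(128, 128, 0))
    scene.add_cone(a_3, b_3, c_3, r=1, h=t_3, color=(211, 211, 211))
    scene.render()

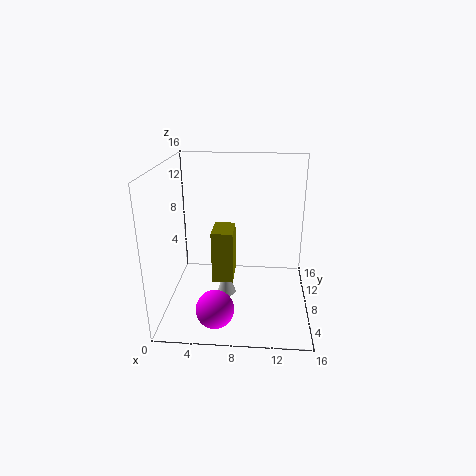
a_1 = 6, b_1 = 3, c_1 = 2, b_2 = 2, c_2 = 6, p_2 = 2, q_2 = 3, t_2 = 5, a_3 = 7, b_3 = 5, c_3 = 3, t_3 = 3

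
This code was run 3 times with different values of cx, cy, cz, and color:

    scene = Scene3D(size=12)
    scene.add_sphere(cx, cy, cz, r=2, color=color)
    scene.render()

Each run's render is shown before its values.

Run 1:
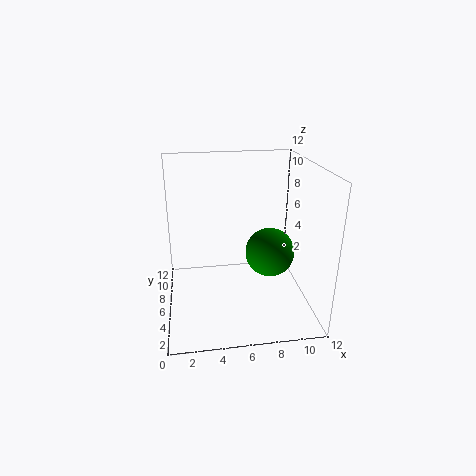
cx = 8.5
cy = 5
cz = 5
color = 'green'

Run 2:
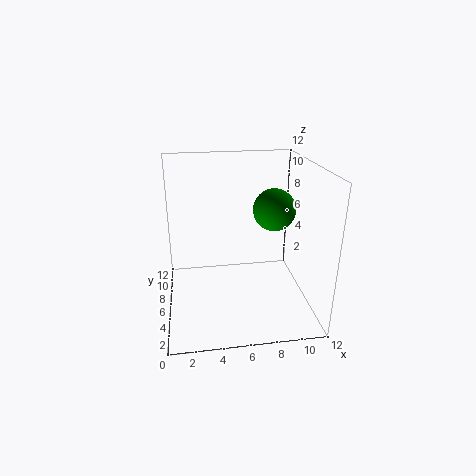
cx = 10
cy = 9.5
cz = 7
color = 'green'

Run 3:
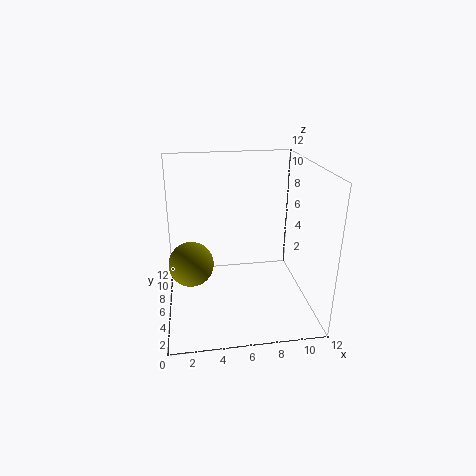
cx = 2
cy = 7.5
cz = 3
color = 'olive'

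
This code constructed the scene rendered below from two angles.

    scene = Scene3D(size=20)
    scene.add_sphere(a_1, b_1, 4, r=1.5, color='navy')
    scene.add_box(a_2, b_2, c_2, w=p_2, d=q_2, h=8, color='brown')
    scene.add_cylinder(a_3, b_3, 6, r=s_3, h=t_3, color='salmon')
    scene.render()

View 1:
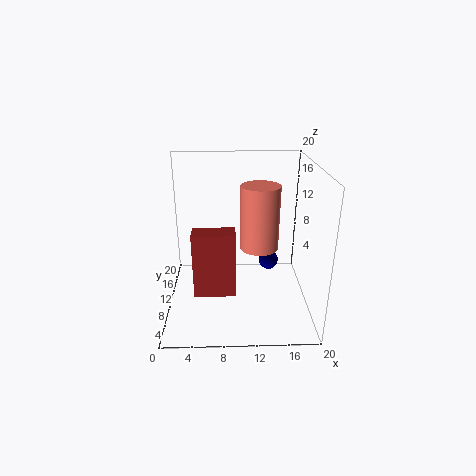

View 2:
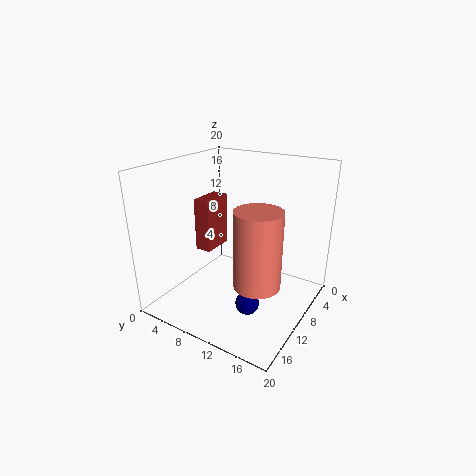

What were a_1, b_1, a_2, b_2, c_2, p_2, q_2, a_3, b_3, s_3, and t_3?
a_1 = 15; b_1 = 14.5; a_2 = 4.5; b_2 = 2; c_2 = 6; p_2 = 5; q_2 = 2.5; a_3 = 13.5; b_3 = 15; s_3 = 3; t_3 = 10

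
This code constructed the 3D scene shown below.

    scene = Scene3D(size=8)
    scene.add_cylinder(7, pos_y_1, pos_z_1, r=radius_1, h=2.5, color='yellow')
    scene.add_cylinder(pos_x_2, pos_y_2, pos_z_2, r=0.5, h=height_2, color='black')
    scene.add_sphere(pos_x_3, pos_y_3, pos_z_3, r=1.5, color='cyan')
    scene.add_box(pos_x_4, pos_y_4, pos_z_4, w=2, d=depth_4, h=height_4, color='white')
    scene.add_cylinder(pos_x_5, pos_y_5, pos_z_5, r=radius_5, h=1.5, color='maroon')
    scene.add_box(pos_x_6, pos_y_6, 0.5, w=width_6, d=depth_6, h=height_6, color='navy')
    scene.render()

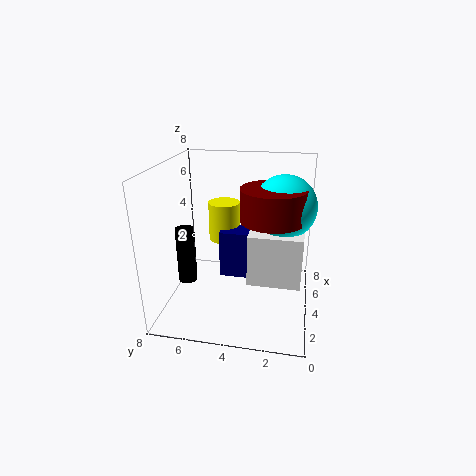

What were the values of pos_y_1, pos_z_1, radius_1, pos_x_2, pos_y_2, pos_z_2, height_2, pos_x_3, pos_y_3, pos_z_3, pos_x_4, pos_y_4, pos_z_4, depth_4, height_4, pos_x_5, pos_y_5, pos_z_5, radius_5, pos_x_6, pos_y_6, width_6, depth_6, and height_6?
pos_y_1 = 5.5, pos_z_1 = 2.5, radius_1 = 1, pos_x_2 = 2.5, pos_y_2 = 6.5, pos_z_2 = 2, height_2 = 3, pos_x_3 = 2.5, pos_y_3 = 1.5, pos_z_3 = 6.5, pos_x_4 = 1, pos_y_4 = 0.5, pos_z_4 = 3, depth_4 = 2.5, height_4 = 2.5, pos_x_5 = 2, pos_y_5 = 2, pos_z_5 = 6, radius_5 = 1.5, pos_x_6 = 5.5, pos_y_6 = 3.5, width_6 = 1.5, depth_6 = 2, height_6 = 3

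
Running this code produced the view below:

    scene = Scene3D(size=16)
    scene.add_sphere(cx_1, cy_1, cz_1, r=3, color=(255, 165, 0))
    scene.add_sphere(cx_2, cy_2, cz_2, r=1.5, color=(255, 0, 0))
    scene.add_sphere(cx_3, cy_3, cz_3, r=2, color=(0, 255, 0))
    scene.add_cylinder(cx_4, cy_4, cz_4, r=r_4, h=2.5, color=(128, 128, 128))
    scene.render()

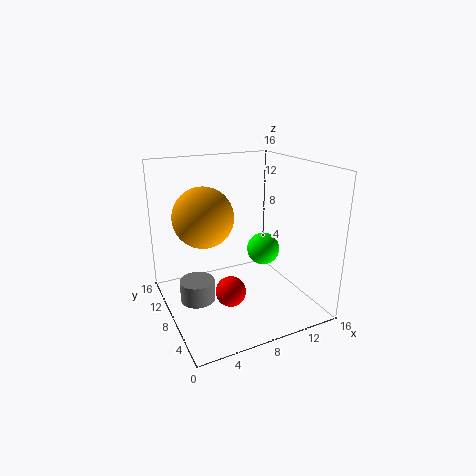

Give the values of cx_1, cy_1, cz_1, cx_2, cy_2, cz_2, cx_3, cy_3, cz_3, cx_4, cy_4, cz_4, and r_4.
cx_1 = 3.5, cy_1 = 6.5, cz_1 = 11.5, cx_2 = 5, cy_2 = 3.5, cz_2 = 4.5, cx_3 = 12.5, cy_3 = 10, cz_3 = 5, cx_4 = 3.5, cy_4 = 9.5, cz_4 = 0.5, r_4 = 2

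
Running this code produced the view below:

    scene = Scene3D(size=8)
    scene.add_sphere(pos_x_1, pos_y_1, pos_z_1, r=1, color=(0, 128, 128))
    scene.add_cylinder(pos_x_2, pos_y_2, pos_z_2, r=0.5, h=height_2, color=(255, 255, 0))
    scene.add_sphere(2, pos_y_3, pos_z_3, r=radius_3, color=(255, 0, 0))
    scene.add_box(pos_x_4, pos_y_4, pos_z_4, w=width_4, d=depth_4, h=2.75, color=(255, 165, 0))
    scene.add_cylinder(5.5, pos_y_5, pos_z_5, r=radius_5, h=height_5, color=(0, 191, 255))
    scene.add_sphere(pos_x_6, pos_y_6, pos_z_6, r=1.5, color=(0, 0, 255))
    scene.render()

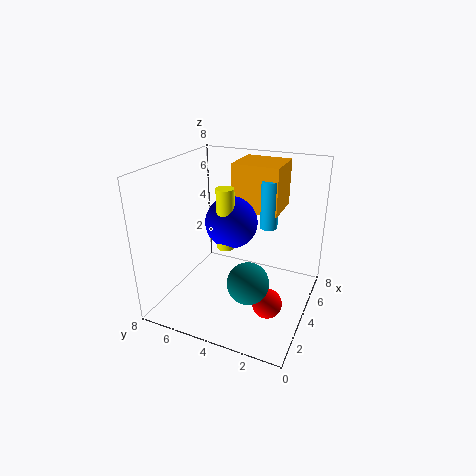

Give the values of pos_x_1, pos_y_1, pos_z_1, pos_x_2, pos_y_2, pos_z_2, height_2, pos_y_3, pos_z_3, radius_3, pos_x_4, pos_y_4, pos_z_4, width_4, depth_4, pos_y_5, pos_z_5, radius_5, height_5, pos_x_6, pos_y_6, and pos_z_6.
pos_x_1 = 1.25; pos_y_1 = 2.25; pos_z_1 = 3.25; pos_x_2 = 4; pos_y_2 = 4.75; pos_z_2 = 3.25; height_2 = 3.5; pos_y_3 = 1.5; pos_z_3 = 1.75; radius_3 = 0.75; pos_x_4 = 5.25; pos_y_4 = 2.25; pos_z_4 = 5; width_4 = 2.5; depth_4 = 2.75; pos_y_5 = 2.75; pos_z_5 = 4.25; radius_5 = 0.5; height_5 = 2.75; pos_x_6 = 4.75; pos_y_6 = 4.75; pos_z_6 = 4.5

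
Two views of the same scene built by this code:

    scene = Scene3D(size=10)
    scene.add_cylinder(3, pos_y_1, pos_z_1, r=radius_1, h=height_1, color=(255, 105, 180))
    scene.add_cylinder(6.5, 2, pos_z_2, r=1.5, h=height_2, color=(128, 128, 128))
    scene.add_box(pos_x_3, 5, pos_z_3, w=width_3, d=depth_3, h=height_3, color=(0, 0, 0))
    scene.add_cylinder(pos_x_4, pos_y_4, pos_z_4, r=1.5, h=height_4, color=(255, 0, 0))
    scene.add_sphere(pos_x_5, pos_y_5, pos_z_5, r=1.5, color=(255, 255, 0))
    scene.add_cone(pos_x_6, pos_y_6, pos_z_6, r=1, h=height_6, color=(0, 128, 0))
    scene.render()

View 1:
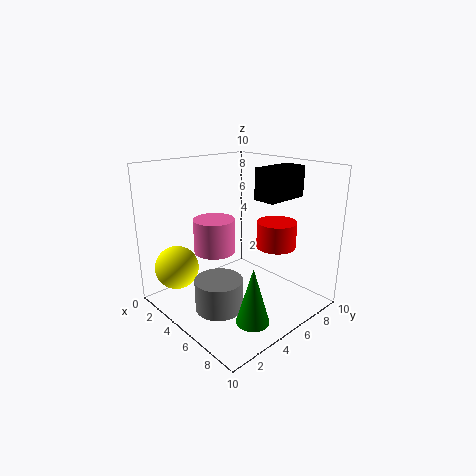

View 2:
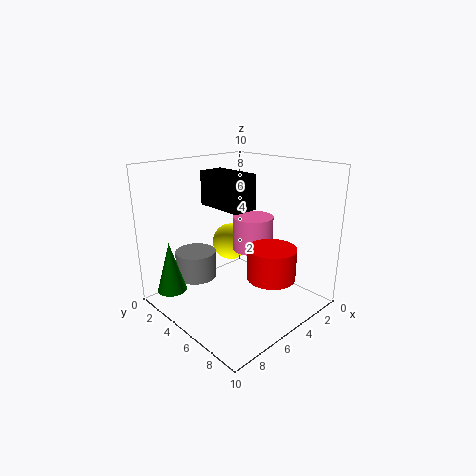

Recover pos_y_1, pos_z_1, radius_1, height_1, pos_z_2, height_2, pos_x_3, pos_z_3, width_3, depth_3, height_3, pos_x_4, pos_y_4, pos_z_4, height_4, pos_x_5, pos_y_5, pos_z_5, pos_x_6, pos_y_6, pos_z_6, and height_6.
pos_y_1 = 4.5, pos_z_1 = 3.5, radius_1 = 1.5, height_1 = 2.5, pos_z_2 = 1.5, height_2 = 2, pos_x_3 = 6.5, pos_z_3 = 8, width_3 = 1.5, depth_3 = 3, height_3 = 2, pos_x_4 = 5.5, pos_y_4 = 8.5, pos_z_4 = 3.5, height_4 = 2, pos_x_5 = 2.5, pos_y_5 = 1.5, pos_z_5 = 3, pos_x_6 = 9, pos_y_6 = 2.5, pos_z_6 = 1.5, height_6 = 3.5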